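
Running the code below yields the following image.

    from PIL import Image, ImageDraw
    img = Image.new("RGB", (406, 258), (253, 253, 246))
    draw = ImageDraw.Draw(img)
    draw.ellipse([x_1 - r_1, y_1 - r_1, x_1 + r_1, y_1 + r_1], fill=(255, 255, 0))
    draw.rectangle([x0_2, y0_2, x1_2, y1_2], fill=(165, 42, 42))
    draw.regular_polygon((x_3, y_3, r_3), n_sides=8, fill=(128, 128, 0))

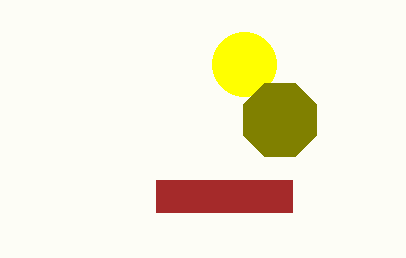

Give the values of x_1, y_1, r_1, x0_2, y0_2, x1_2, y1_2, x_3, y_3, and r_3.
x_1 = 244; y_1 = 64; r_1 = 32; x0_2 = 156; y0_2 = 180; x1_2 = 292; y1_2 = 212; x_3 = 280; y_3 = 120; r_3 = 40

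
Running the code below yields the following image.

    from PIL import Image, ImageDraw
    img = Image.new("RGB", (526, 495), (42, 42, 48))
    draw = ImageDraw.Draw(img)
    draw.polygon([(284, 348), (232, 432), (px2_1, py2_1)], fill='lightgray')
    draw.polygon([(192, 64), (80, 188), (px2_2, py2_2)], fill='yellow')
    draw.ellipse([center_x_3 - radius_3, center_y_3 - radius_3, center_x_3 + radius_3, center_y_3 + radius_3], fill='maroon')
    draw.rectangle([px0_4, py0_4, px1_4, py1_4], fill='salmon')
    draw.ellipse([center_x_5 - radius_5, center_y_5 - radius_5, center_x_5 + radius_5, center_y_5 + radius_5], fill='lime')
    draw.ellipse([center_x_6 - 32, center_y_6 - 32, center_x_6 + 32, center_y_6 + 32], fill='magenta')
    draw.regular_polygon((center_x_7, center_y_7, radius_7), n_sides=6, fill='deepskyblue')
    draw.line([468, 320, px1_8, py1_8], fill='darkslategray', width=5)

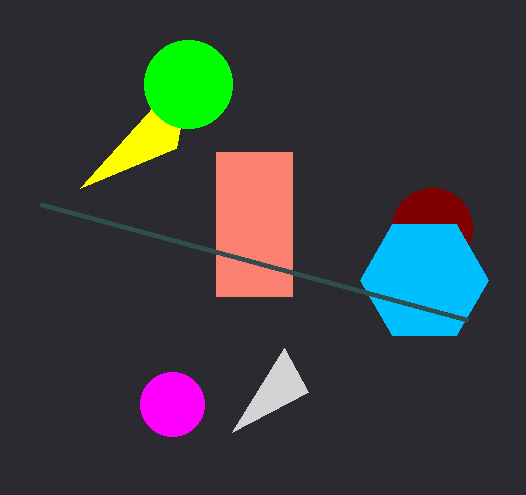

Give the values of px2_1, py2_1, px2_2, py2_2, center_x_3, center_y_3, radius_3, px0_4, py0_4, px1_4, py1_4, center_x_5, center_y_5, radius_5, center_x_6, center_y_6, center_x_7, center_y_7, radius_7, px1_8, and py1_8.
px2_1 = 308; py2_1 = 392; px2_2 = 176; py2_2 = 148; center_x_3 = 432; center_y_3 = 228; radius_3 = 40; px0_4 = 216; py0_4 = 152; px1_4 = 292; py1_4 = 296; center_x_5 = 188; center_y_5 = 84; radius_5 = 44; center_x_6 = 172; center_y_6 = 404; center_x_7 = 424; center_y_7 = 280; radius_7 = 64; px1_8 = 40; py1_8 = 204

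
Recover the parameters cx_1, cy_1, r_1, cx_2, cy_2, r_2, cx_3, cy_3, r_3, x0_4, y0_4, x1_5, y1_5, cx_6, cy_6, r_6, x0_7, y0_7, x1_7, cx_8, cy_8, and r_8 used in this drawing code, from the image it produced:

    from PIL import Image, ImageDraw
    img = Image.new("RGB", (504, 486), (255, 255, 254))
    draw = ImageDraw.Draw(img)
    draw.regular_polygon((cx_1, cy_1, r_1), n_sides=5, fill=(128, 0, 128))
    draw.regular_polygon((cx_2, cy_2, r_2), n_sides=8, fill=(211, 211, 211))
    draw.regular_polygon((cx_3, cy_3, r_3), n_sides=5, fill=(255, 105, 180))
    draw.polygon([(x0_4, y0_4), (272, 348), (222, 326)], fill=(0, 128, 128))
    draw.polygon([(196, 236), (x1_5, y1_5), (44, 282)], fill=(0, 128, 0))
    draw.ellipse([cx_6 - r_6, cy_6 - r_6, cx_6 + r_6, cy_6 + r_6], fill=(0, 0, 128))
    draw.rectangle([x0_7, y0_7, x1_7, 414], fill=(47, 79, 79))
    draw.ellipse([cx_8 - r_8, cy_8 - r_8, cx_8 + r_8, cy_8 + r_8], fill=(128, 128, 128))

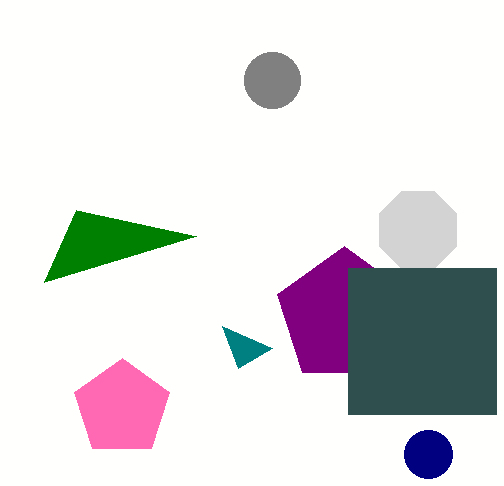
cx_1 = 344
cy_1 = 316
r_1 = 70
cx_2 = 418
cy_2 = 230
r_2 = 42
cx_3 = 122
cy_3 = 408
r_3 = 50
x0_4 = 238
y0_4 = 368
x1_5 = 76
y1_5 = 210
cx_6 = 428
cy_6 = 454
r_6 = 24
x0_7 = 348
y0_7 = 268
x1_7 = 496
cx_8 = 272
cy_8 = 80
r_8 = 28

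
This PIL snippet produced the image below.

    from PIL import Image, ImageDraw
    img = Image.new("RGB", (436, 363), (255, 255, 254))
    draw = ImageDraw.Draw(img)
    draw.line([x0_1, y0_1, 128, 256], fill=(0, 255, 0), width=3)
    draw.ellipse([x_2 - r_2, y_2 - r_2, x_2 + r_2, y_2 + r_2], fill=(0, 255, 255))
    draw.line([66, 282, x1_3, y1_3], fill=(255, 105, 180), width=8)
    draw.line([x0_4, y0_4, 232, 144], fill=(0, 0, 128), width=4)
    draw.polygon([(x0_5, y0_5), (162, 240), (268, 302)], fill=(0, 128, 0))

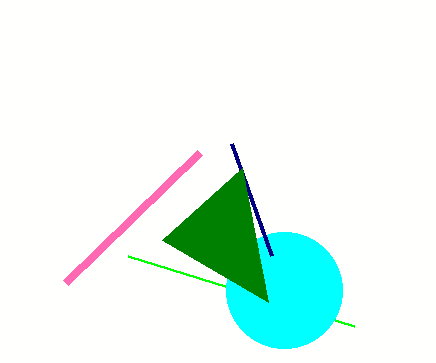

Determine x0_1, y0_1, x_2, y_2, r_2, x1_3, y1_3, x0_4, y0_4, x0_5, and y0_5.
x0_1 = 354
y0_1 = 326
x_2 = 284
y_2 = 290
r_2 = 58
x1_3 = 200
y1_3 = 152
x0_4 = 272
y0_4 = 256
x0_5 = 242
y0_5 = 168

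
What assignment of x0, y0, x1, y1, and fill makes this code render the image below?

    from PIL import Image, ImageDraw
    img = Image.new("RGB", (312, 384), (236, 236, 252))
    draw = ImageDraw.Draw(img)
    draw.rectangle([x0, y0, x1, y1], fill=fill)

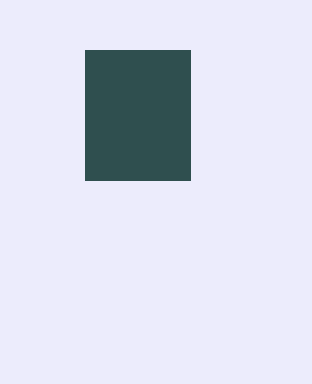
x0 = 85
y0 = 50
x1 = 190
y1 = 180
fill = 'darkslategray'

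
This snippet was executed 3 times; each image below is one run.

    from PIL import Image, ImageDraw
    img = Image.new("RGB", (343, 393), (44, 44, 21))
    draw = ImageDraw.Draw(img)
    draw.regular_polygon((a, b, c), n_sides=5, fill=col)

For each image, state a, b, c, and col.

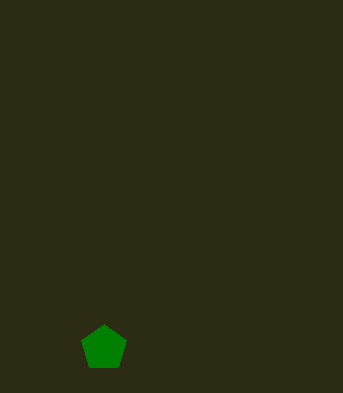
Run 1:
a = 104
b = 348
c = 24
col = 'green'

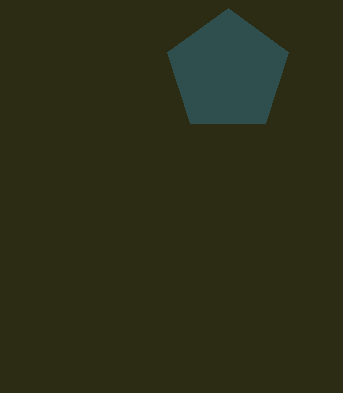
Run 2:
a = 228
b = 72
c = 64
col = 'darkslategray'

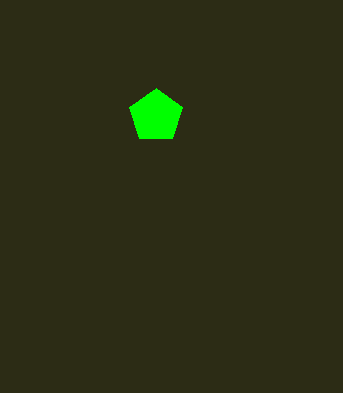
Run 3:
a = 156, b = 116, c = 28, col = 'lime'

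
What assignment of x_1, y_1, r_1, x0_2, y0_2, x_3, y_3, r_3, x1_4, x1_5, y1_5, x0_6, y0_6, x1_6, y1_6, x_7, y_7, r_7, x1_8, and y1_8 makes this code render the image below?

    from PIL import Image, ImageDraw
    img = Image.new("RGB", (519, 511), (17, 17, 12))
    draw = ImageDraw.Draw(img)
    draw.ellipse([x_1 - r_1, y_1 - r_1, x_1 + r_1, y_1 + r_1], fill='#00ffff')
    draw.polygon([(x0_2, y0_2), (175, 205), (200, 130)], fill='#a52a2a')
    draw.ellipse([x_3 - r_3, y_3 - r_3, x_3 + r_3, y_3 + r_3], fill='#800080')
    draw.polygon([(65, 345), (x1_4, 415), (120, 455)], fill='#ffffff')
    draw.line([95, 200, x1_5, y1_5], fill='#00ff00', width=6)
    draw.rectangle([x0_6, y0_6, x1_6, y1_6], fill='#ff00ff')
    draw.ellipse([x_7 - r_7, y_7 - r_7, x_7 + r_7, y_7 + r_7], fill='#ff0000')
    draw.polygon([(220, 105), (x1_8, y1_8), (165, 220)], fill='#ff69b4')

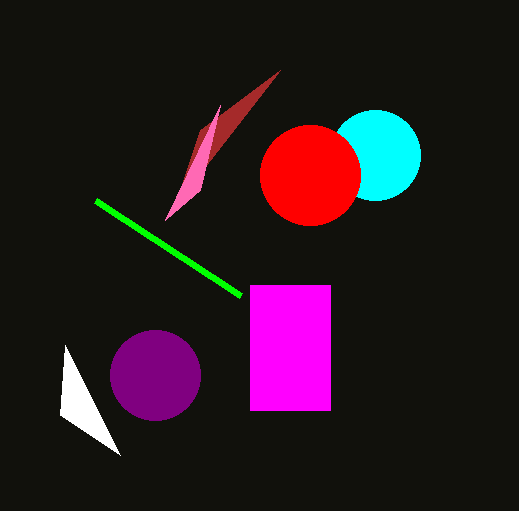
x_1 = 375, y_1 = 155, r_1 = 45, x0_2 = 280, y0_2 = 70, x_3 = 155, y_3 = 375, r_3 = 45, x1_4 = 60, x1_5 = 240, y1_5 = 295, x0_6 = 250, y0_6 = 285, x1_6 = 330, y1_6 = 410, x_7 = 310, y_7 = 175, r_7 = 50, x1_8 = 200, y1_8 = 190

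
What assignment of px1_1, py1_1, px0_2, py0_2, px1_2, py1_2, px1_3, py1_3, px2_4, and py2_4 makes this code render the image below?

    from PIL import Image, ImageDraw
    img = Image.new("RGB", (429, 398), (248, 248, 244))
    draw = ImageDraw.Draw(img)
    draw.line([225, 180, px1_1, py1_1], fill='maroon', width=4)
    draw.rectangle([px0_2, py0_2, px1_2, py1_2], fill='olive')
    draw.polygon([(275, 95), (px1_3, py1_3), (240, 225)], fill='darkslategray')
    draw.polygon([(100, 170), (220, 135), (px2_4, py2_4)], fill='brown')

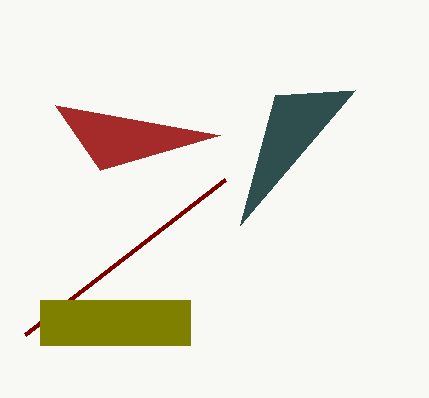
px1_1 = 25, py1_1 = 335, px0_2 = 40, py0_2 = 300, px1_2 = 190, py1_2 = 345, px1_3 = 355, py1_3 = 90, px2_4 = 55, py2_4 = 105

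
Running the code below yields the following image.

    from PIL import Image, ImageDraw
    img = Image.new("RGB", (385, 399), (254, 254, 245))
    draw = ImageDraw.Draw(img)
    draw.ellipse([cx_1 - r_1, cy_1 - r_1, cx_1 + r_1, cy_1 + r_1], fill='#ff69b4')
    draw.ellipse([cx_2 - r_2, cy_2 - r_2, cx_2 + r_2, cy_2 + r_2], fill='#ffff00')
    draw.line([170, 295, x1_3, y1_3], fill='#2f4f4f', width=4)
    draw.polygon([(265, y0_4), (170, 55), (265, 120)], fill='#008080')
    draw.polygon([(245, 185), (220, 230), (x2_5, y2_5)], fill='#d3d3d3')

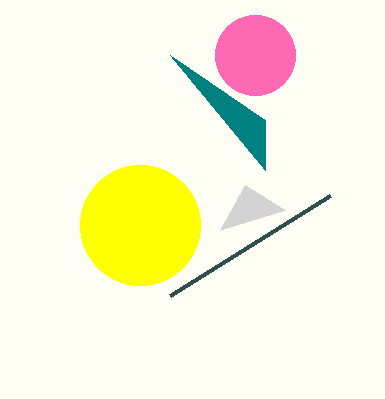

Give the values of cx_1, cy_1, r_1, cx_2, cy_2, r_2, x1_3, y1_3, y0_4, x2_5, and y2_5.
cx_1 = 255; cy_1 = 55; r_1 = 40; cx_2 = 140; cy_2 = 225; r_2 = 60; x1_3 = 330; y1_3 = 195; y0_4 = 170; x2_5 = 285; y2_5 = 210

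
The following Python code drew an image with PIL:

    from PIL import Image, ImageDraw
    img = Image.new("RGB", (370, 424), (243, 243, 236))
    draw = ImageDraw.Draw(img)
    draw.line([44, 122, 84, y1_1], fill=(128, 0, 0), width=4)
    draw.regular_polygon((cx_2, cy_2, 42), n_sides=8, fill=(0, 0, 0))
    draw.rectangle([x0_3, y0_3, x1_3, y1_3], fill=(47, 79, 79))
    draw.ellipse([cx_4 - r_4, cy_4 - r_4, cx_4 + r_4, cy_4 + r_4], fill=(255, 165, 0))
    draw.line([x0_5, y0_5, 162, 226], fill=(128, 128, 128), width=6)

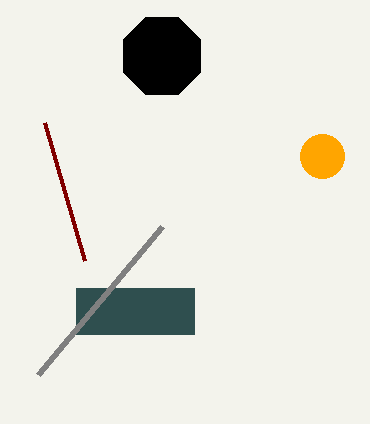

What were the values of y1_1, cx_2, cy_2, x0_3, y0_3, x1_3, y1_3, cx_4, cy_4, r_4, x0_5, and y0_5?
y1_1 = 260, cx_2 = 162, cy_2 = 56, x0_3 = 76, y0_3 = 288, x1_3 = 194, y1_3 = 334, cx_4 = 322, cy_4 = 156, r_4 = 22, x0_5 = 38, y0_5 = 374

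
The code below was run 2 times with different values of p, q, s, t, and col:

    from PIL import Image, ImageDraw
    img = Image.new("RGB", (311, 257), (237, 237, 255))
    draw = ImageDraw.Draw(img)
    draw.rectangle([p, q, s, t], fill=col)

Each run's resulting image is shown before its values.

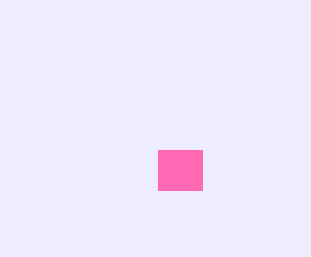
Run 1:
p = 158; q = 150; s = 202; t = 190; col = 'hotpink'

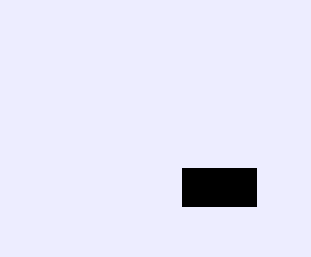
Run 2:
p = 182, q = 168, s = 256, t = 206, col = 'black'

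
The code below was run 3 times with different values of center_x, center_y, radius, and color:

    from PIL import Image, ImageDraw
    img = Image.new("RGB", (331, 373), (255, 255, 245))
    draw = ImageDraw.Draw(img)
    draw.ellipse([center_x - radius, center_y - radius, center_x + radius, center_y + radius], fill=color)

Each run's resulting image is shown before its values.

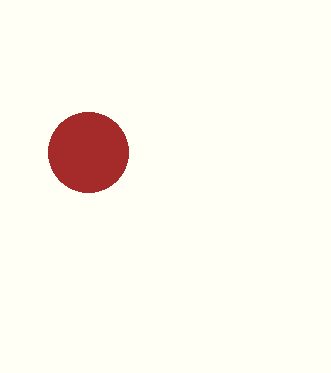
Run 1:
center_x = 88; center_y = 152; radius = 40; color = 'brown'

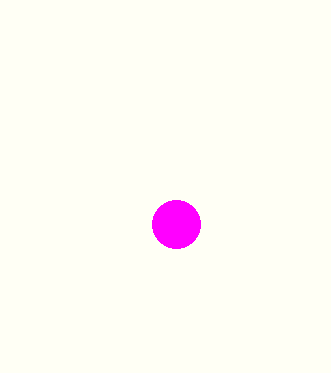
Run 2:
center_x = 176, center_y = 224, radius = 24, color = 'magenta'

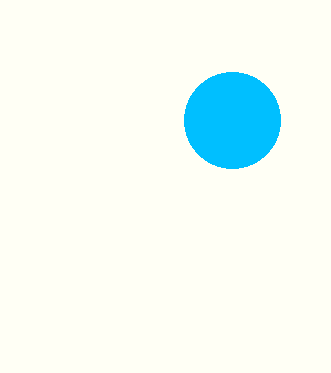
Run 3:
center_x = 232, center_y = 120, radius = 48, color = 'deepskyblue'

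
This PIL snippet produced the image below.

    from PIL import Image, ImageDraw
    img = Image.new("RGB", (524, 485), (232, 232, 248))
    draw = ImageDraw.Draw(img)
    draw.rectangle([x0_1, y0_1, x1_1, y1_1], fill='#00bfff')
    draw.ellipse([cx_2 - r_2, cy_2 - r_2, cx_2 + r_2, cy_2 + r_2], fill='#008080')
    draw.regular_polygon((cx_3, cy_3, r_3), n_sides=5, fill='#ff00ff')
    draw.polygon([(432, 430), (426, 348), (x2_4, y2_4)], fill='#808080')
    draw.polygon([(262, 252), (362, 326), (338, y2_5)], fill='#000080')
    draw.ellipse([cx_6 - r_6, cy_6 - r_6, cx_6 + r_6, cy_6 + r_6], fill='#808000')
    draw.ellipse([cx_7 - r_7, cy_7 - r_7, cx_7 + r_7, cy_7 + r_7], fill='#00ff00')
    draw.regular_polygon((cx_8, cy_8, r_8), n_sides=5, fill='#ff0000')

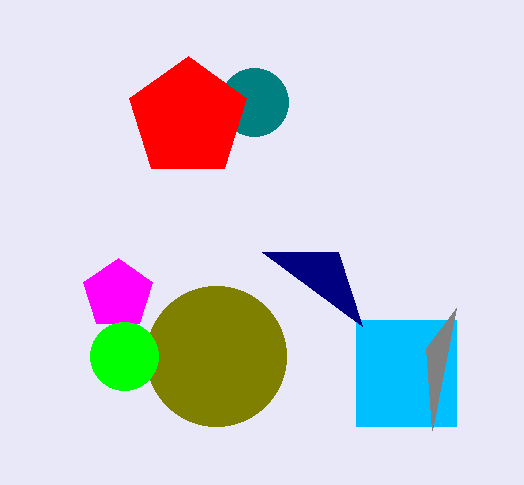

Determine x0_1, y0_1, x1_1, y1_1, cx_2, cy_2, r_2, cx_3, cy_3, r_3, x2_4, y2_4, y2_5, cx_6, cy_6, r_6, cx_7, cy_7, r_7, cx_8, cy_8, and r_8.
x0_1 = 356
y0_1 = 320
x1_1 = 456
y1_1 = 426
cx_2 = 254
cy_2 = 102
r_2 = 34
cx_3 = 118
cy_3 = 294
r_3 = 36
x2_4 = 456
y2_4 = 308
y2_5 = 252
cx_6 = 216
cy_6 = 356
r_6 = 70
cx_7 = 124
cy_7 = 356
r_7 = 34
cx_8 = 188
cy_8 = 118
r_8 = 62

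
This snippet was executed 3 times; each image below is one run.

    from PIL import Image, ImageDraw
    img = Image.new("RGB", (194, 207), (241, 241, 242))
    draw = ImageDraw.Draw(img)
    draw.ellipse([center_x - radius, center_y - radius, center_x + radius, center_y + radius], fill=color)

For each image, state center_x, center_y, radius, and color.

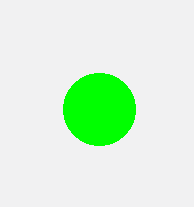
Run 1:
center_x = 99
center_y = 109
radius = 36
color = 'lime'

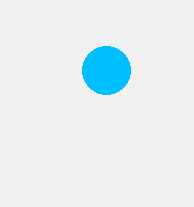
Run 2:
center_x = 106; center_y = 70; radius = 24; color = 'deepskyblue'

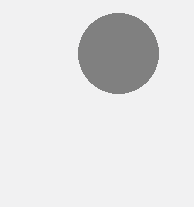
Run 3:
center_x = 118
center_y = 53
radius = 40
color = 'gray'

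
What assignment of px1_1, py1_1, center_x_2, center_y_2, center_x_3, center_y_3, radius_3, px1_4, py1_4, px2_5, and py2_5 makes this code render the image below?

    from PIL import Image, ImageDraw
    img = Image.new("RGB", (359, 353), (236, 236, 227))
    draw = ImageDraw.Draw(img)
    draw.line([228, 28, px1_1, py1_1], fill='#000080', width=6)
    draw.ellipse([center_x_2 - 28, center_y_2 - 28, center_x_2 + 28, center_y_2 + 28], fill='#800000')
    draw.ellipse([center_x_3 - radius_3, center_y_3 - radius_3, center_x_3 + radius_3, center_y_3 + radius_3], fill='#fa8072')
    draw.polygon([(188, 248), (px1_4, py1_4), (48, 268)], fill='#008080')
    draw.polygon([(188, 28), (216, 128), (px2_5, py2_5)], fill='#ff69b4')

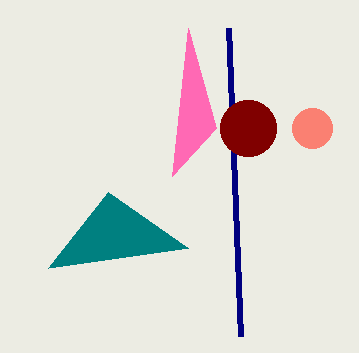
px1_1 = 240
py1_1 = 336
center_x_2 = 248
center_y_2 = 128
center_x_3 = 312
center_y_3 = 128
radius_3 = 20
px1_4 = 108
py1_4 = 192
px2_5 = 172
py2_5 = 176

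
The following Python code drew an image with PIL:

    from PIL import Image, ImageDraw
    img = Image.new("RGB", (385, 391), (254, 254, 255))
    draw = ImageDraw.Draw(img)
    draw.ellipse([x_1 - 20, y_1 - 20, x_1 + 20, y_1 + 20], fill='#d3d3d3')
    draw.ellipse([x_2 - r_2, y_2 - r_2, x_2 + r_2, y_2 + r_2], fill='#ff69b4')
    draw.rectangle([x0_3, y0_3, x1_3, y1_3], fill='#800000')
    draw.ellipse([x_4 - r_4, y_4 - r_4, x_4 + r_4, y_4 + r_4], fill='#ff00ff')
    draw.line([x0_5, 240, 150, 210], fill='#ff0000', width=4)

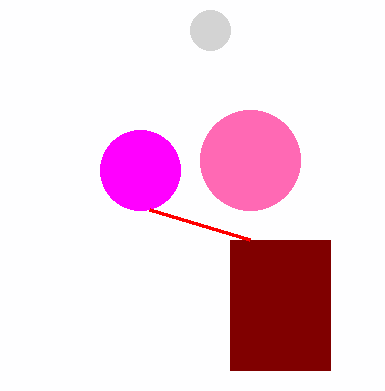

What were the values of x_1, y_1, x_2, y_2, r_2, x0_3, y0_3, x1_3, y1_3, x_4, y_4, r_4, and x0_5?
x_1 = 210, y_1 = 30, x_2 = 250, y_2 = 160, r_2 = 50, x0_3 = 230, y0_3 = 240, x1_3 = 330, y1_3 = 370, x_4 = 140, y_4 = 170, r_4 = 40, x0_5 = 250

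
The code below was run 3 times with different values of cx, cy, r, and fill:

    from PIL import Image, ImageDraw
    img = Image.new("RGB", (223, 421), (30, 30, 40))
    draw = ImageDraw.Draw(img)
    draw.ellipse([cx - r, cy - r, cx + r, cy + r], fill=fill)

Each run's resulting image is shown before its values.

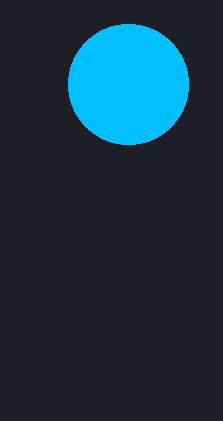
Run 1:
cx = 128; cy = 84; r = 60; fill = 'deepskyblue'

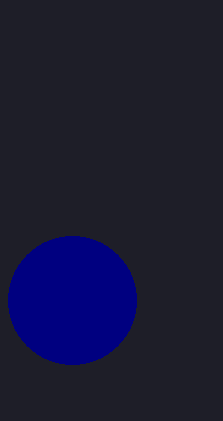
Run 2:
cx = 72; cy = 300; r = 64; fill = 'navy'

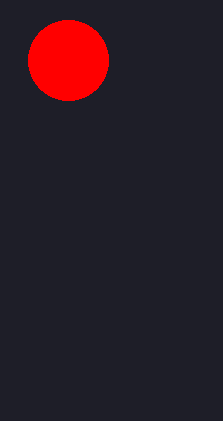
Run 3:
cx = 68; cy = 60; r = 40; fill = 'red'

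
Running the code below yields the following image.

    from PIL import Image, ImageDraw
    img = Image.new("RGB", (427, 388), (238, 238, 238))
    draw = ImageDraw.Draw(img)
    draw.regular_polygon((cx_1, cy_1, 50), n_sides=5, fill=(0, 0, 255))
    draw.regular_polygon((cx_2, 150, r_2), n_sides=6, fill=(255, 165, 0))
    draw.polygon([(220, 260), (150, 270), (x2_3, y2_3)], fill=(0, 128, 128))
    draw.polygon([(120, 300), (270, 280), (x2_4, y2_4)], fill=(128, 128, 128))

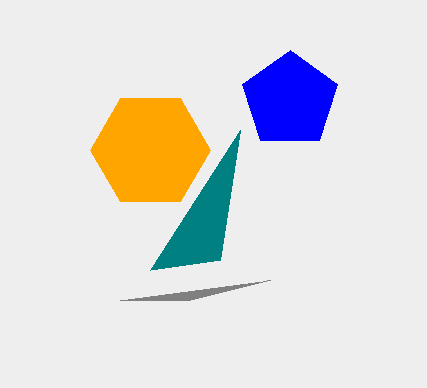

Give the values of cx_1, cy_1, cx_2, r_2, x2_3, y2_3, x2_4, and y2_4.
cx_1 = 290, cy_1 = 100, cx_2 = 150, r_2 = 60, x2_3 = 240, y2_3 = 130, x2_4 = 190, y2_4 = 300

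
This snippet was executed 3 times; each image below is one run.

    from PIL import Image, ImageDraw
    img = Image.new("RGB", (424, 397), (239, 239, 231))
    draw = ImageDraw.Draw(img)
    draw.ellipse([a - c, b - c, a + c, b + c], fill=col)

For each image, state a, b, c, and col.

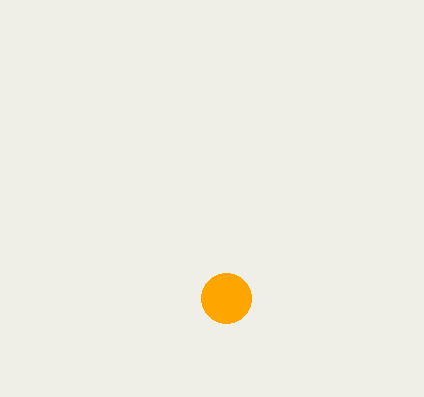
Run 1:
a = 226, b = 298, c = 25, col = 'orange'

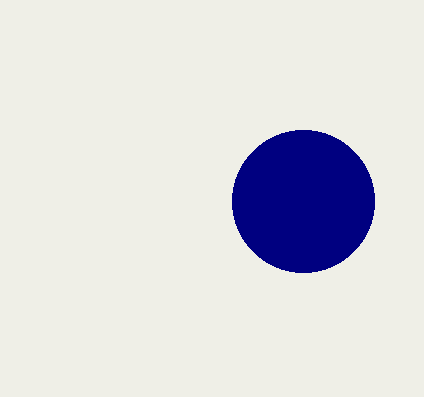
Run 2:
a = 303; b = 201; c = 71; col = 'navy'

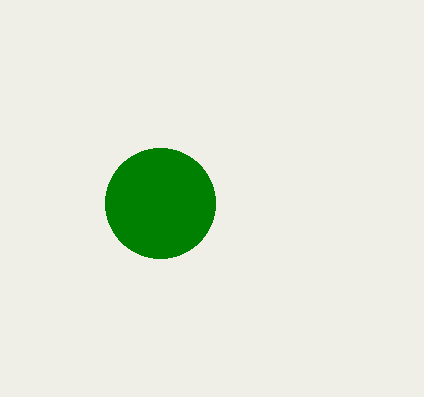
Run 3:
a = 160
b = 203
c = 55
col = 'green'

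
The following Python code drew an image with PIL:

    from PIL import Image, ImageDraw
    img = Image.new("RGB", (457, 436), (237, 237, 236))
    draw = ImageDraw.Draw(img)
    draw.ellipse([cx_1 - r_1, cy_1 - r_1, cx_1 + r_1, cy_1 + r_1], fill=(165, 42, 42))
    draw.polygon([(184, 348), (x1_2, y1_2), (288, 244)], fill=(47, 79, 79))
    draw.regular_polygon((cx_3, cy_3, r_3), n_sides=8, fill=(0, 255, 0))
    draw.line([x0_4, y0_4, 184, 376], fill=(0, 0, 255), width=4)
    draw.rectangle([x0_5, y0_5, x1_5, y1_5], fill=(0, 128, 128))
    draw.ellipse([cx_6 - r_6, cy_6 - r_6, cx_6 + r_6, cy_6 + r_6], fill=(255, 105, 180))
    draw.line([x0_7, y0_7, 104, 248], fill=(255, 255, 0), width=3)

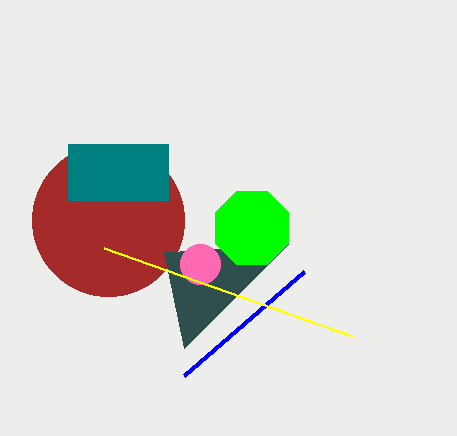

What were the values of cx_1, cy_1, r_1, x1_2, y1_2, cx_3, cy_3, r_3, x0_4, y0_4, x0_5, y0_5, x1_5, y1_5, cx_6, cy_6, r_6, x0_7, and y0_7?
cx_1 = 108
cy_1 = 220
r_1 = 76
x1_2 = 164
y1_2 = 252
cx_3 = 252
cy_3 = 228
r_3 = 40
x0_4 = 304
y0_4 = 272
x0_5 = 68
y0_5 = 144
x1_5 = 168
y1_5 = 200
cx_6 = 200
cy_6 = 264
r_6 = 20
x0_7 = 352
y0_7 = 336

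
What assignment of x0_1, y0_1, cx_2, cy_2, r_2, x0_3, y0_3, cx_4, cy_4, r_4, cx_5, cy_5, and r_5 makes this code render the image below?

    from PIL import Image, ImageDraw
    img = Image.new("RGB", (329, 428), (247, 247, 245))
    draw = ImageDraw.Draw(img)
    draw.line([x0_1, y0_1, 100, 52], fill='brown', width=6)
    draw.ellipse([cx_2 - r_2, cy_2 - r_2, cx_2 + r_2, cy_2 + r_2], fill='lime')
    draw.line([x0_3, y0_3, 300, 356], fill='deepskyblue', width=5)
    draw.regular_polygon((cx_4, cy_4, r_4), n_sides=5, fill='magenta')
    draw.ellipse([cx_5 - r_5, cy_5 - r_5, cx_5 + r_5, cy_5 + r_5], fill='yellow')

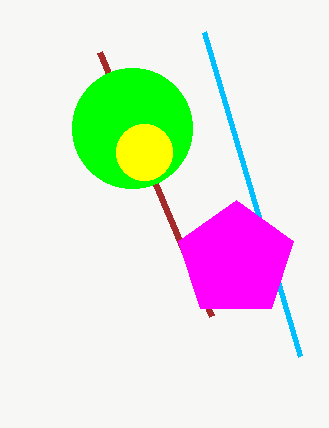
x0_1 = 212; y0_1 = 316; cx_2 = 132; cy_2 = 128; r_2 = 60; x0_3 = 204; y0_3 = 32; cx_4 = 236; cy_4 = 260; r_4 = 60; cx_5 = 144; cy_5 = 152; r_5 = 28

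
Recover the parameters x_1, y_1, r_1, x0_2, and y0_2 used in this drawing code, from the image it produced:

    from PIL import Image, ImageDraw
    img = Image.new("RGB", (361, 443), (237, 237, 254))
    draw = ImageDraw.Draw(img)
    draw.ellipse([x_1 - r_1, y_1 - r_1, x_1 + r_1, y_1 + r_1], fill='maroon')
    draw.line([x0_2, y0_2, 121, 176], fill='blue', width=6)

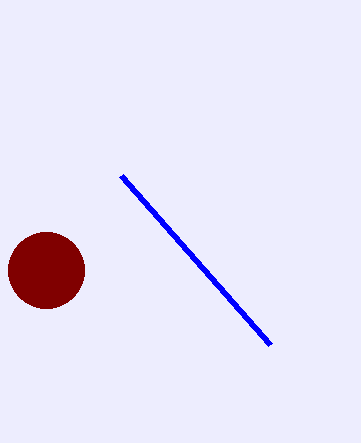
x_1 = 46, y_1 = 270, r_1 = 38, x0_2 = 270, y0_2 = 345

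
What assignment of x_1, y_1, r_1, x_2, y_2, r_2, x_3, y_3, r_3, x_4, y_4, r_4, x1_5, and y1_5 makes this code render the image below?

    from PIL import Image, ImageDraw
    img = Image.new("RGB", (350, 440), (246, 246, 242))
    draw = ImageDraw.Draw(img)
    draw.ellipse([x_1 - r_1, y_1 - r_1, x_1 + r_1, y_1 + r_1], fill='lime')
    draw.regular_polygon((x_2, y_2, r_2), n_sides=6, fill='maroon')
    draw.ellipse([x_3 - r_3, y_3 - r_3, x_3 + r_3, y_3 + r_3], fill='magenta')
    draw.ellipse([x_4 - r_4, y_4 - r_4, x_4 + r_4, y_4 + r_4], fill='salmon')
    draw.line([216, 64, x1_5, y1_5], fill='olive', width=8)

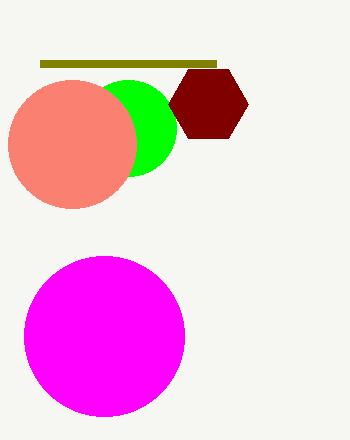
x_1 = 128, y_1 = 128, r_1 = 48, x_2 = 208, y_2 = 104, r_2 = 40, x_3 = 104, y_3 = 336, r_3 = 80, x_4 = 72, y_4 = 144, r_4 = 64, x1_5 = 40, y1_5 = 64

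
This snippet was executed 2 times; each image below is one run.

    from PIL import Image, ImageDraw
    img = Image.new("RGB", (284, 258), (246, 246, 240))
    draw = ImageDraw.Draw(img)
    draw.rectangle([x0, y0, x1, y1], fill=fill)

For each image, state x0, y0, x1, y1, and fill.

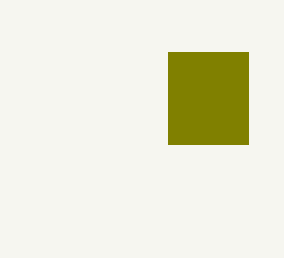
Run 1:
x0 = 168; y0 = 52; x1 = 248; y1 = 144; fill = 'olive'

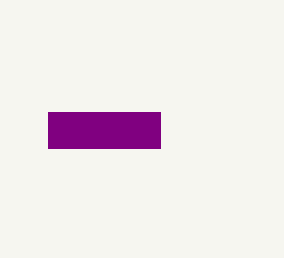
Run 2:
x0 = 48; y0 = 112; x1 = 160; y1 = 148; fill = 'purple'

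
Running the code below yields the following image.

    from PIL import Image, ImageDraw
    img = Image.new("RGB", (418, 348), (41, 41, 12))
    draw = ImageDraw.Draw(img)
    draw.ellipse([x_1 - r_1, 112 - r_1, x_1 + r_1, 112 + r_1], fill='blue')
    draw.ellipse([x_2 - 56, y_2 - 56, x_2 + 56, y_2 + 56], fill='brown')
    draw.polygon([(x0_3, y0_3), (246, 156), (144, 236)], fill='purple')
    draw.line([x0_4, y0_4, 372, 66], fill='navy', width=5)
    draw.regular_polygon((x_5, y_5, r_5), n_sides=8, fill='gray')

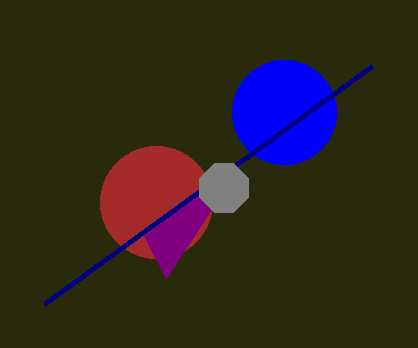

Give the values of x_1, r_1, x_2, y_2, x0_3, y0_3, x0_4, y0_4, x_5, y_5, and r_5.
x_1 = 284; r_1 = 52; x_2 = 156; y_2 = 202; x0_3 = 166; y0_3 = 278; x0_4 = 44; y0_4 = 304; x_5 = 224; y_5 = 188; r_5 = 26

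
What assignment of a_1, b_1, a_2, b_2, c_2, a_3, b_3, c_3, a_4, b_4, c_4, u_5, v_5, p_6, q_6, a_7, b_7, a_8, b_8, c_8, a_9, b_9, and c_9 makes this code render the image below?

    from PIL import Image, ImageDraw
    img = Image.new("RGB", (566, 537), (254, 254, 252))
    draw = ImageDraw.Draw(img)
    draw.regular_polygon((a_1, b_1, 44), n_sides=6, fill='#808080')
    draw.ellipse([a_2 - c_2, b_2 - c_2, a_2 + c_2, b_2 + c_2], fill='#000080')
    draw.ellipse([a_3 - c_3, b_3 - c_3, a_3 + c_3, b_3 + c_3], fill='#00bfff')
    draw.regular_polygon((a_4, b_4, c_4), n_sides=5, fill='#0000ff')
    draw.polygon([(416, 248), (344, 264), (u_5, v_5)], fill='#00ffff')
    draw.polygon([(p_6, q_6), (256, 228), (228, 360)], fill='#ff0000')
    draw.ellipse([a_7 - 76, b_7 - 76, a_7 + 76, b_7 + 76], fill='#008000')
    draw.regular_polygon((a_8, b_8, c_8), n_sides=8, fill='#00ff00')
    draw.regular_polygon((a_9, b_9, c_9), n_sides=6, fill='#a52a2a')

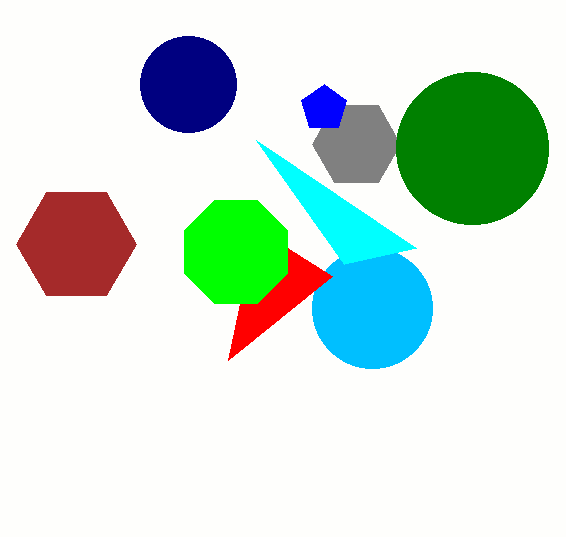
a_1 = 356, b_1 = 144, a_2 = 188, b_2 = 84, c_2 = 48, a_3 = 372, b_3 = 308, c_3 = 60, a_4 = 324, b_4 = 108, c_4 = 24, u_5 = 256, v_5 = 140, p_6 = 332, q_6 = 276, a_7 = 472, b_7 = 148, a_8 = 236, b_8 = 252, c_8 = 56, a_9 = 76, b_9 = 244, c_9 = 60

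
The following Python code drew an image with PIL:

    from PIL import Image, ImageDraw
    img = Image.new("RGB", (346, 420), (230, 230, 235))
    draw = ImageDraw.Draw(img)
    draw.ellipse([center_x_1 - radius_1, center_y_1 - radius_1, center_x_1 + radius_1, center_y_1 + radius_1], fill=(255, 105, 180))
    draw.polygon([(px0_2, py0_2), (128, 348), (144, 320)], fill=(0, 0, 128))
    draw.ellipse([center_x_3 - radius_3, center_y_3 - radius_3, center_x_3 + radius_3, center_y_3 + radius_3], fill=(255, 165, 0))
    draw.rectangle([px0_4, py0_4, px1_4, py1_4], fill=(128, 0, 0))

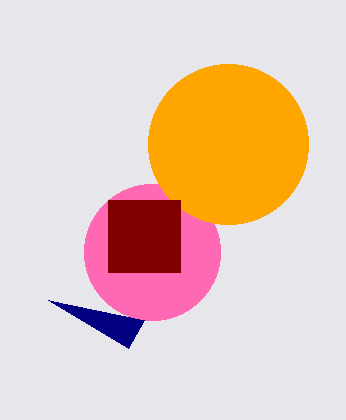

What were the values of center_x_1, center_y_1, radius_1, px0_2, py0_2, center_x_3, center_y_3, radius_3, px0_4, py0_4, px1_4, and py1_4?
center_x_1 = 152; center_y_1 = 252; radius_1 = 68; px0_2 = 48; py0_2 = 300; center_x_3 = 228; center_y_3 = 144; radius_3 = 80; px0_4 = 108; py0_4 = 200; px1_4 = 180; py1_4 = 272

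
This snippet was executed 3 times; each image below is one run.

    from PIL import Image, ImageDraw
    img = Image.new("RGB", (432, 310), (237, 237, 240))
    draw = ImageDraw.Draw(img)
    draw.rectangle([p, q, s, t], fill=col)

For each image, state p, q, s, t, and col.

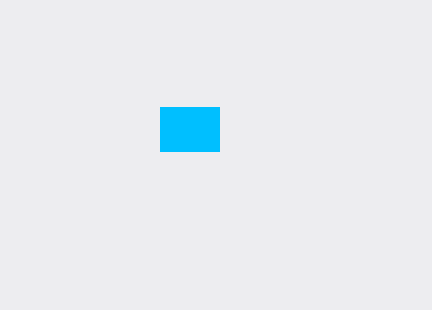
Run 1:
p = 160
q = 107
s = 219
t = 151
col = 'deepskyblue'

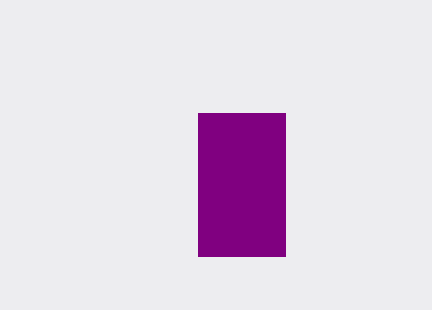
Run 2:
p = 198; q = 113; s = 285; t = 256; col = 'purple'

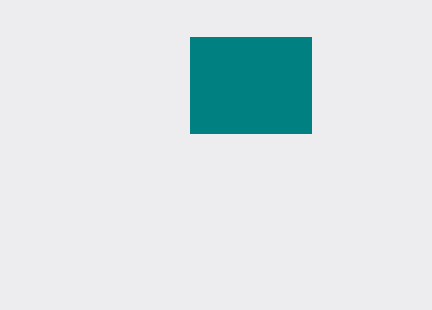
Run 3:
p = 190
q = 37
s = 311
t = 133
col = 'teal'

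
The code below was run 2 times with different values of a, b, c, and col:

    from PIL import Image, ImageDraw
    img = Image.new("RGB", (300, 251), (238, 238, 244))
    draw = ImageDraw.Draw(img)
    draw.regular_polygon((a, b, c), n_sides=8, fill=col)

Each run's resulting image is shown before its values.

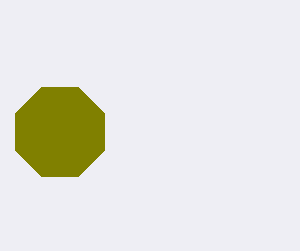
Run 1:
a = 60
b = 132
c = 48
col = 'olive'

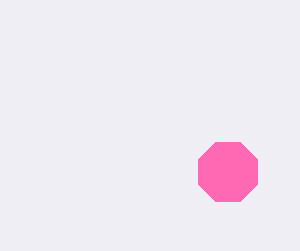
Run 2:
a = 228
b = 172
c = 32
col = 'hotpink'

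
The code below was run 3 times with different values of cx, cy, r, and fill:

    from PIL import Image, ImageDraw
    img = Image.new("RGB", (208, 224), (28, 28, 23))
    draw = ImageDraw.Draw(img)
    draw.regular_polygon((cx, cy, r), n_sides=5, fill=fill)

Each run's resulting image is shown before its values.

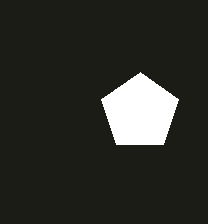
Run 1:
cx = 140; cy = 112; r = 40; fill = 'white'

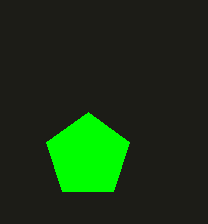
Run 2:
cx = 88, cy = 156, r = 44, fill = 'lime'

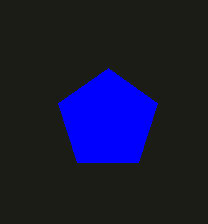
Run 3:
cx = 108; cy = 120; r = 52; fill = 'blue'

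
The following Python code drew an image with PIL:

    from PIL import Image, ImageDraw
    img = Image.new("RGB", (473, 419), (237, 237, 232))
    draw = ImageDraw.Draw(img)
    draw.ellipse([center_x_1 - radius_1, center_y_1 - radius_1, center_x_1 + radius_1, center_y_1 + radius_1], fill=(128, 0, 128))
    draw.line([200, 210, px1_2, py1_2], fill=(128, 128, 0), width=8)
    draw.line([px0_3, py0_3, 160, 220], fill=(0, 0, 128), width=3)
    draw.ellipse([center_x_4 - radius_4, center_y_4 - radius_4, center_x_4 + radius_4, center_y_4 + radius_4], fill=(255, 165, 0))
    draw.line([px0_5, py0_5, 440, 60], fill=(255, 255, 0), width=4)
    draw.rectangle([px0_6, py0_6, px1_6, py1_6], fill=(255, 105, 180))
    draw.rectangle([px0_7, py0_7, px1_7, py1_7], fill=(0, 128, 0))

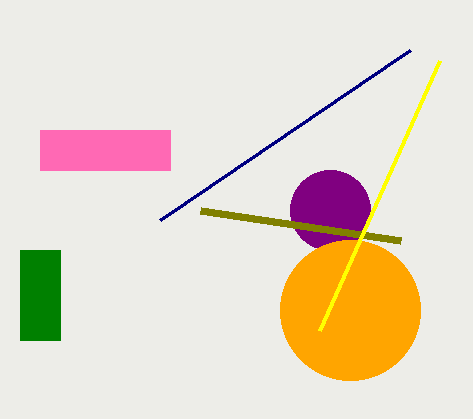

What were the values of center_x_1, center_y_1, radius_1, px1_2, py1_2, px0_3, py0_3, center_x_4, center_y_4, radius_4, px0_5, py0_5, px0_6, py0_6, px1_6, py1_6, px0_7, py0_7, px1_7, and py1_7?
center_x_1 = 330, center_y_1 = 210, radius_1 = 40, px1_2 = 400, py1_2 = 240, px0_3 = 410, py0_3 = 50, center_x_4 = 350, center_y_4 = 310, radius_4 = 70, px0_5 = 320, py0_5 = 330, px0_6 = 40, py0_6 = 130, px1_6 = 170, py1_6 = 170, px0_7 = 20, py0_7 = 250, px1_7 = 60, py1_7 = 340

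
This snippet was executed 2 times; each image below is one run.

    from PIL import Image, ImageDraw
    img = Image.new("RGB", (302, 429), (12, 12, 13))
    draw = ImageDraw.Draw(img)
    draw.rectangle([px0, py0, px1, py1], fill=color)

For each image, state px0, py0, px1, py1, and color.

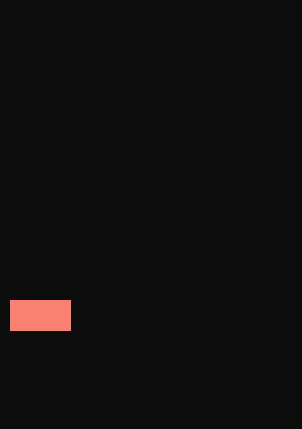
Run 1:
px0 = 10
py0 = 300
px1 = 70
py1 = 330
color = 'salmon'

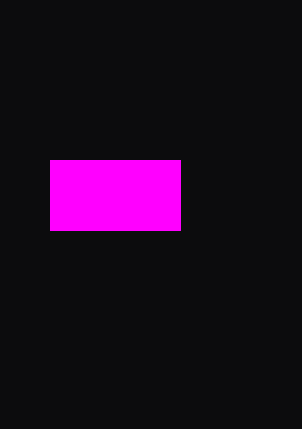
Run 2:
px0 = 50; py0 = 160; px1 = 180; py1 = 230; color = 'magenta'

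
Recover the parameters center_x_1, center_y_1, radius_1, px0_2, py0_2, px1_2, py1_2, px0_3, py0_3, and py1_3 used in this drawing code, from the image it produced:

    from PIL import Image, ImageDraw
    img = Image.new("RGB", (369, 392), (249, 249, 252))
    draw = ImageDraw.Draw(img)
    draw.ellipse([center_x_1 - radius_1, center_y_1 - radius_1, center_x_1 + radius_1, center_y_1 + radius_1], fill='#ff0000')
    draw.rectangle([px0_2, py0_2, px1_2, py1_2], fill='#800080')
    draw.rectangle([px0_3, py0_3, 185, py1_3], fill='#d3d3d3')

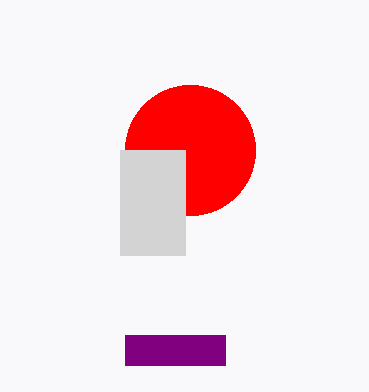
center_x_1 = 190
center_y_1 = 150
radius_1 = 65
px0_2 = 125
py0_2 = 335
px1_2 = 225
py1_2 = 365
px0_3 = 120
py0_3 = 150
py1_3 = 255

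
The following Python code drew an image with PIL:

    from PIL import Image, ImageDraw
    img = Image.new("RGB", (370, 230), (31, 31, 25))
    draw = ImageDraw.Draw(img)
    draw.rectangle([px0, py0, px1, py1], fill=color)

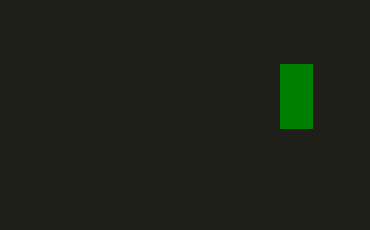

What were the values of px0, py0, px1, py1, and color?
px0 = 280; py0 = 64; px1 = 312; py1 = 128; color = 'green'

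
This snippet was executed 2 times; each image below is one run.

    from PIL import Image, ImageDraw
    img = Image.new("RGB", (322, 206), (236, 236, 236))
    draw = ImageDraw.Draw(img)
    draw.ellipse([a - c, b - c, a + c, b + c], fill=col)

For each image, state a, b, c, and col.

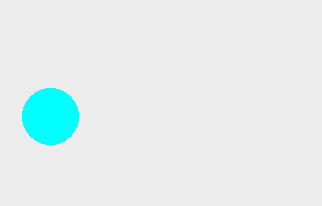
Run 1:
a = 50, b = 116, c = 28, col = 'cyan'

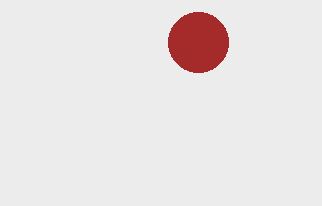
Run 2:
a = 198
b = 42
c = 30
col = 'brown'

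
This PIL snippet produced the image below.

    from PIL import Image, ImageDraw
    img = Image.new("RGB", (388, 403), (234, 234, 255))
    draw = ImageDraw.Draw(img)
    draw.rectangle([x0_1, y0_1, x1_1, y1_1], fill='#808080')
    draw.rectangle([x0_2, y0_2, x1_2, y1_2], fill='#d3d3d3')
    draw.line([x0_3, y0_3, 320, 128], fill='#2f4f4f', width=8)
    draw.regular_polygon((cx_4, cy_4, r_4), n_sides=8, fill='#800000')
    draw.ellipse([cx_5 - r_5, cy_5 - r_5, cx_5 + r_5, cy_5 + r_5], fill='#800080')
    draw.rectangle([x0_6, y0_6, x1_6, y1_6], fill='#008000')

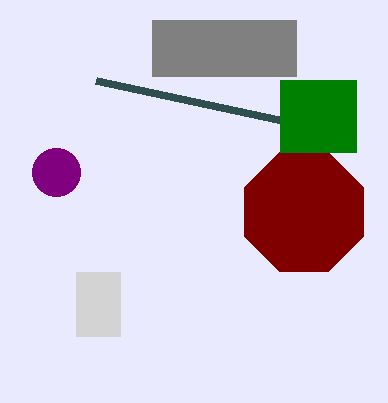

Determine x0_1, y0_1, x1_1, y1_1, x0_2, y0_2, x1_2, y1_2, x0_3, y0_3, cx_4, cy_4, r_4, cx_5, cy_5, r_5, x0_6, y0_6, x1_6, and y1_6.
x0_1 = 152, y0_1 = 20, x1_1 = 296, y1_1 = 76, x0_2 = 76, y0_2 = 272, x1_2 = 120, y1_2 = 336, x0_3 = 96, y0_3 = 80, cx_4 = 304, cy_4 = 212, r_4 = 64, cx_5 = 56, cy_5 = 172, r_5 = 24, x0_6 = 280, y0_6 = 80, x1_6 = 356, y1_6 = 152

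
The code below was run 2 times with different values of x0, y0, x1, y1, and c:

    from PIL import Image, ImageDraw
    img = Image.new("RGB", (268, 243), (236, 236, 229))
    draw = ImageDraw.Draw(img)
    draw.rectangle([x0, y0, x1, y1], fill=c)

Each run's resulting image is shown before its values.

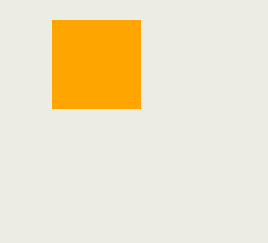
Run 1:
x0 = 52
y0 = 20
x1 = 140
y1 = 108
c = 'orange'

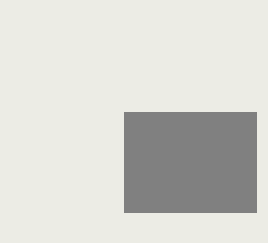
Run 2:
x0 = 124, y0 = 112, x1 = 256, y1 = 212, c = 'gray'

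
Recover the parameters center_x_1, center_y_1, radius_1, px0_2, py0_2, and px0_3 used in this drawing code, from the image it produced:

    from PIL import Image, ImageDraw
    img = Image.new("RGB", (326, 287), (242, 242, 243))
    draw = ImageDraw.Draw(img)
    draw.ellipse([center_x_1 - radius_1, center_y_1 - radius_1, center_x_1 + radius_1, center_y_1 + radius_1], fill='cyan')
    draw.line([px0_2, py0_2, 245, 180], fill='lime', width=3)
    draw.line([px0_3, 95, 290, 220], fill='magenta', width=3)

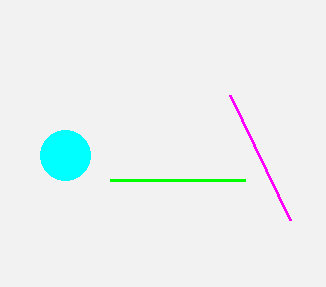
center_x_1 = 65, center_y_1 = 155, radius_1 = 25, px0_2 = 110, py0_2 = 180, px0_3 = 230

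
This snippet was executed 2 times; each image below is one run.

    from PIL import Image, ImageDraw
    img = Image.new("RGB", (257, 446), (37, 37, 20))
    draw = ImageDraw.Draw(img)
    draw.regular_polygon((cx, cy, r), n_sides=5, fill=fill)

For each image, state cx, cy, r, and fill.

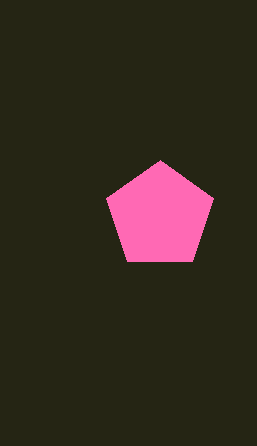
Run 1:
cx = 160, cy = 216, r = 56, fill = 'hotpink'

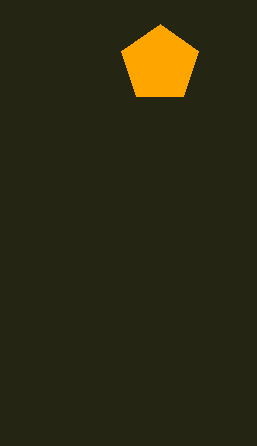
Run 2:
cx = 160, cy = 64, r = 40, fill = 'orange'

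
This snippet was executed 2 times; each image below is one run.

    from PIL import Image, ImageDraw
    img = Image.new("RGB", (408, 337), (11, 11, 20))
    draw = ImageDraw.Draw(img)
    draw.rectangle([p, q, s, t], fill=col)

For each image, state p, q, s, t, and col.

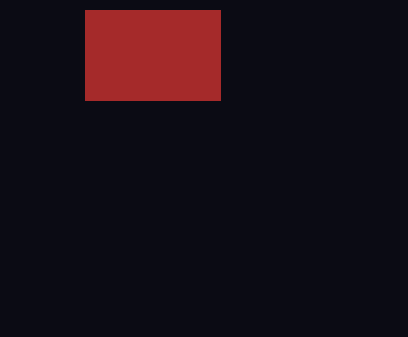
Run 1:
p = 85; q = 10; s = 220; t = 100; col = 'brown'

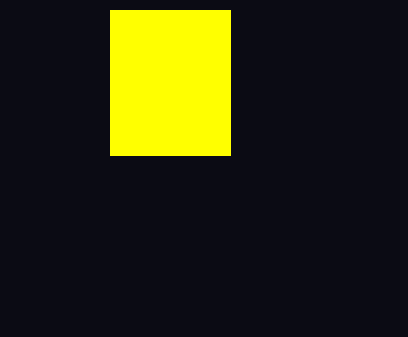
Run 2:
p = 110; q = 10; s = 230; t = 155; col = 'yellow'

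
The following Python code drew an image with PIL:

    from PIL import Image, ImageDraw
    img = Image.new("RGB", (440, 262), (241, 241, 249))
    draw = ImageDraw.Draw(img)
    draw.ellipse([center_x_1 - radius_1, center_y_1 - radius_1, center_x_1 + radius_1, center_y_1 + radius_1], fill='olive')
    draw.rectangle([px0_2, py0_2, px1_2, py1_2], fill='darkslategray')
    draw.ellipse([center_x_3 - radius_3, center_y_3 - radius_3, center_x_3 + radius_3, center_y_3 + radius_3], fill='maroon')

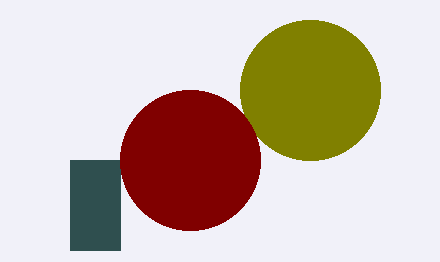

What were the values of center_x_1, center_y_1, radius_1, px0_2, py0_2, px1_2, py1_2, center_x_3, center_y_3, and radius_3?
center_x_1 = 310
center_y_1 = 90
radius_1 = 70
px0_2 = 70
py0_2 = 160
px1_2 = 120
py1_2 = 250
center_x_3 = 190
center_y_3 = 160
radius_3 = 70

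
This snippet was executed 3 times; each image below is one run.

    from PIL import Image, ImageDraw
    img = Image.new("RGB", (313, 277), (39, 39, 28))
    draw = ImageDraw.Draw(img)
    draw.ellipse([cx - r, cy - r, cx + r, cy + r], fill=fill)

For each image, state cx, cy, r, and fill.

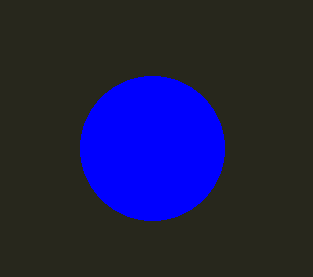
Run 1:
cx = 152, cy = 148, r = 72, fill = 'blue'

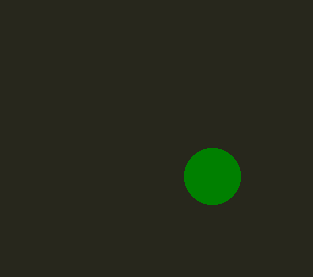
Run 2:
cx = 212, cy = 176, r = 28, fill = 'green'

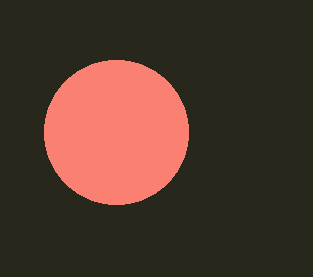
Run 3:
cx = 116; cy = 132; r = 72; fill = 'salmon'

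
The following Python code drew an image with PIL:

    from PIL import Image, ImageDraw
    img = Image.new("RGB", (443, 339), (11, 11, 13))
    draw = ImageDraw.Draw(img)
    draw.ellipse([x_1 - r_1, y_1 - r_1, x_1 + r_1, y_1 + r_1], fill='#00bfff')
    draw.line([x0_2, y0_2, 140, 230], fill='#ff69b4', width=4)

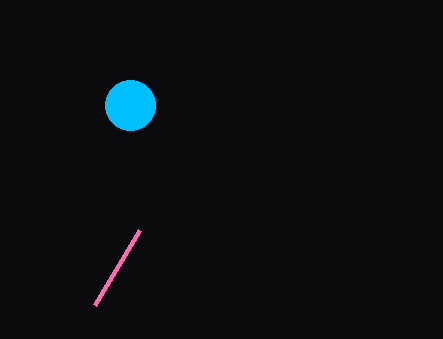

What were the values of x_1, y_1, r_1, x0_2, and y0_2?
x_1 = 130, y_1 = 105, r_1 = 25, x0_2 = 95, y0_2 = 305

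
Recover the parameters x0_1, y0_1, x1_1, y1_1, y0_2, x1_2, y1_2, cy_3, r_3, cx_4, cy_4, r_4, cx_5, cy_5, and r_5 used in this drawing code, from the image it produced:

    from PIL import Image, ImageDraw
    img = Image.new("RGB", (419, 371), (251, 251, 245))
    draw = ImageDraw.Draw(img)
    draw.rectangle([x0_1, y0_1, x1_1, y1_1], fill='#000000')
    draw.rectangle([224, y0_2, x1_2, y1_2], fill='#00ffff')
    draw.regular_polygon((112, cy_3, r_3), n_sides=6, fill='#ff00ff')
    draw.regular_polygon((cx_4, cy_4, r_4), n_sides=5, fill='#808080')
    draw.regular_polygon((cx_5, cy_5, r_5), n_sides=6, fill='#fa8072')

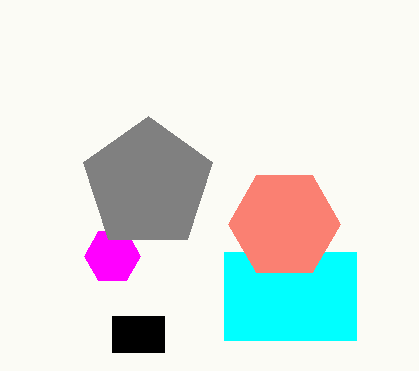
x0_1 = 112; y0_1 = 316; x1_1 = 164; y1_1 = 352; y0_2 = 252; x1_2 = 356; y1_2 = 340; cy_3 = 256; r_3 = 28; cx_4 = 148; cy_4 = 184; r_4 = 68; cx_5 = 284; cy_5 = 224; r_5 = 56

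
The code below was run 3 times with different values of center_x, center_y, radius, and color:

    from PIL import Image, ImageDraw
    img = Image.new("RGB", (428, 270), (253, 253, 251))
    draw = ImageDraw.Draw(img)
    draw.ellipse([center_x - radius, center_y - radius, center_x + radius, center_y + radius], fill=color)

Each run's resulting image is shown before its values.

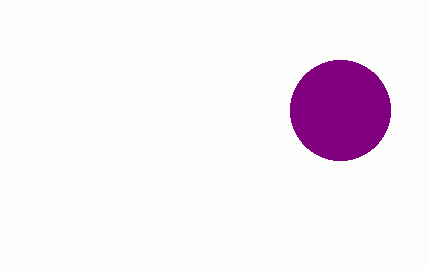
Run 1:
center_x = 340
center_y = 110
radius = 50
color = 'purple'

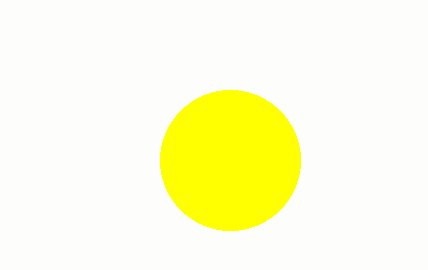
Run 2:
center_x = 230
center_y = 160
radius = 70
color = 'yellow'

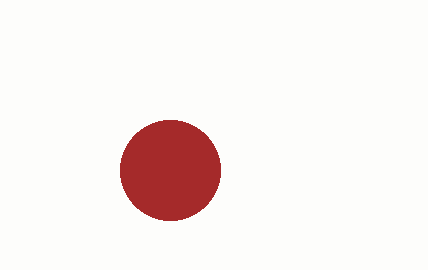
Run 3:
center_x = 170, center_y = 170, radius = 50, color = 'brown'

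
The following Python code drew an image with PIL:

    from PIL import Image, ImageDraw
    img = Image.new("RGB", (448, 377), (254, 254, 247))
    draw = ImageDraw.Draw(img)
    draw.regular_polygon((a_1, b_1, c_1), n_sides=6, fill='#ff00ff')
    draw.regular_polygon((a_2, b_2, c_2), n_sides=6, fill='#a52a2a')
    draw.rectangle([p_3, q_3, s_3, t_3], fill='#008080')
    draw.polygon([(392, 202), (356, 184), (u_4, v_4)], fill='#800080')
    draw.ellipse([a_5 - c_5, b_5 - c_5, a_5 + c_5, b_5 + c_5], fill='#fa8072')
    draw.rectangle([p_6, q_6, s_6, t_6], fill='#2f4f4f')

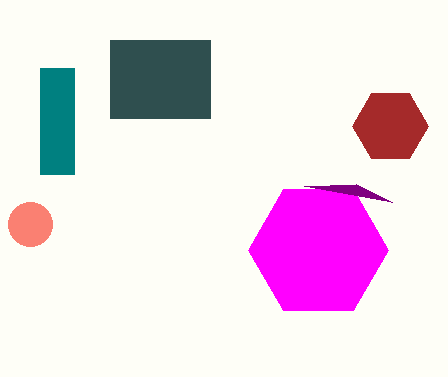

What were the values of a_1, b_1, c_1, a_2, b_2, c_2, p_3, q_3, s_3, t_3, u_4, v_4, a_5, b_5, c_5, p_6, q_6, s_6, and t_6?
a_1 = 318; b_1 = 250; c_1 = 70; a_2 = 390; b_2 = 126; c_2 = 38; p_3 = 40; q_3 = 68; s_3 = 74; t_3 = 174; u_4 = 304; v_4 = 186; a_5 = 30; b_5 = 224; c_5 = 22; p_6 = 110; q_6 = 40; s_6 = 210; t_6 = 118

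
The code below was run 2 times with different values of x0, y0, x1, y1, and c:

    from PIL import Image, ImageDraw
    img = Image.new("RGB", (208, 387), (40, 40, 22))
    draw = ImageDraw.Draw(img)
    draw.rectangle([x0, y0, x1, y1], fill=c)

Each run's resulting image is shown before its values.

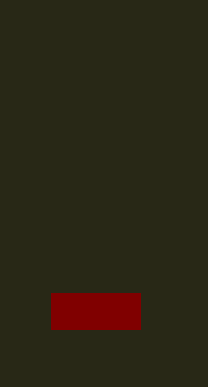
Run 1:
x0 = 51
y0 = 293
x1 = 140
y1 = 329
c = 'maroon'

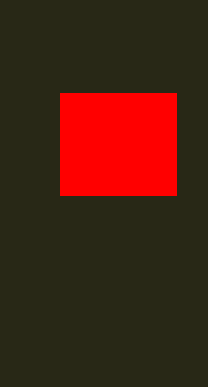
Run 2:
x0 = 60
y0 = 93
x1 = 176
y1 = 195
c = 'red'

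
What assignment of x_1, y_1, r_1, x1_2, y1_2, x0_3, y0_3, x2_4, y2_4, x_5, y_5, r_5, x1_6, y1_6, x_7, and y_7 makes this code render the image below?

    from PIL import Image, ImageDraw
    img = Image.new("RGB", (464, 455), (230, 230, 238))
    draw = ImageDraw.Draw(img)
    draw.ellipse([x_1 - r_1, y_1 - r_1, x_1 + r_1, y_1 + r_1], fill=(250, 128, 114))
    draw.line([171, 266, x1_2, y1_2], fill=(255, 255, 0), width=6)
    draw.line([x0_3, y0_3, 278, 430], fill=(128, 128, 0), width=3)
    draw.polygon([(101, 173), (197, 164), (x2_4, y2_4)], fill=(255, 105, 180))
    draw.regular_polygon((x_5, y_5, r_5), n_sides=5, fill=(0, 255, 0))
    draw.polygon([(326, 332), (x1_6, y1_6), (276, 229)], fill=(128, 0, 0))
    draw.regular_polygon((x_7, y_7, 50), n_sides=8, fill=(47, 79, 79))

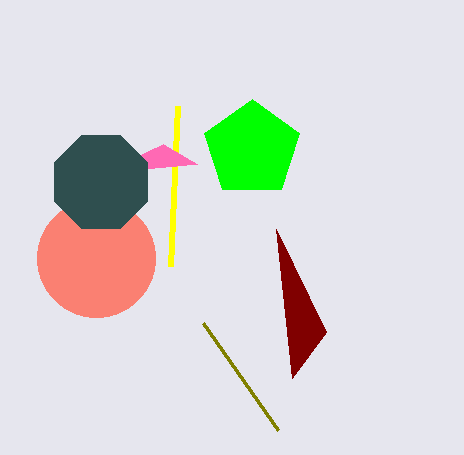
x_1 = 96; y_1 = 258; r_1 = 59; x1_2 = 178; y1_2 = 106; x0_3 = 203; y0_3 = 323; x2_4 = 163; y2_4 = 144; x_5 = 252; y_5 = 149; r_5 = 50; x1_6 = 292; y1_6 = 378; x_7 = 101; y_7 = 182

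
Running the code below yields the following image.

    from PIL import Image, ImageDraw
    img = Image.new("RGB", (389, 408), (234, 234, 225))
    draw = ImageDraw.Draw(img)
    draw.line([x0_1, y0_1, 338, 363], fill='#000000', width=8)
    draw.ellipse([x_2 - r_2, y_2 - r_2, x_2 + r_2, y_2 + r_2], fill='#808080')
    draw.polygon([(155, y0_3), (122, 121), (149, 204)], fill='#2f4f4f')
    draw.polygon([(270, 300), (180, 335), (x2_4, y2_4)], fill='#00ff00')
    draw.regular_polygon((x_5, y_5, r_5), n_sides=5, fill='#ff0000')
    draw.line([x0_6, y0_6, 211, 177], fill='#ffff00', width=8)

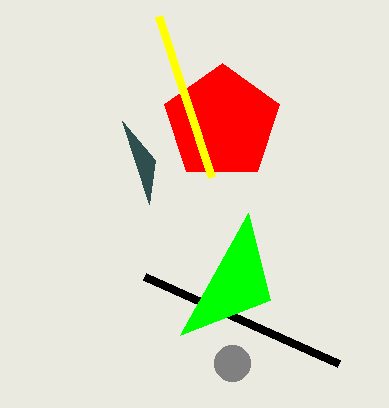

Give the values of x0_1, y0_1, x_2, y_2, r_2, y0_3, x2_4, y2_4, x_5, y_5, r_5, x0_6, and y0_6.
x0_1 = 144
y0_1 = 276
x_2 = 232
y_2 = 363
r_2 = 18
y0_3 = 160
x2_4 = 248
y2_4 = 213
x_5 = 222
y_5 = 123
r_5 = 60
x0_6 = 158
y0_6 = 16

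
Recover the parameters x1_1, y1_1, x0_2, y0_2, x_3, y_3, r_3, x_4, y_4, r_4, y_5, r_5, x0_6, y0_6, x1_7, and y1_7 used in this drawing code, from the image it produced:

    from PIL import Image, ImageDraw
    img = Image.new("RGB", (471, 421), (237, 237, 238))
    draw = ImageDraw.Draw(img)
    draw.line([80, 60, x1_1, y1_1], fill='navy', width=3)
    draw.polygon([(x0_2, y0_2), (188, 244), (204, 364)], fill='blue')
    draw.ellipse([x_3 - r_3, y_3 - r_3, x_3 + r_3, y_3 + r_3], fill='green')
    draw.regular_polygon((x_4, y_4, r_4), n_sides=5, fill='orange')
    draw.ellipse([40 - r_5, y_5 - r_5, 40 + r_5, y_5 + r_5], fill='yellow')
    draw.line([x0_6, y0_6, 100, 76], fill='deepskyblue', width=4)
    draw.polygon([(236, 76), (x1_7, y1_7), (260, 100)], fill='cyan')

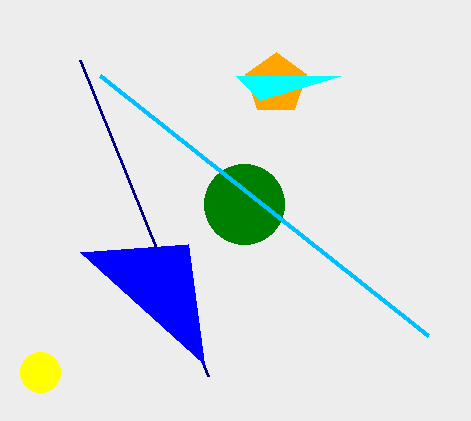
x1_1 = 208; y1_1 = 376; x0_2 = 80; y0_2 = 252; x_3 = 244; y_3 = 204; r_3 = 40; x_4 = 276; y_4 = 84; r_4 = 32; y_5 = 372; r_5 = 20; x0_6 = 428; y0_6 = 336; x1_7 = 340; y1_7 = 76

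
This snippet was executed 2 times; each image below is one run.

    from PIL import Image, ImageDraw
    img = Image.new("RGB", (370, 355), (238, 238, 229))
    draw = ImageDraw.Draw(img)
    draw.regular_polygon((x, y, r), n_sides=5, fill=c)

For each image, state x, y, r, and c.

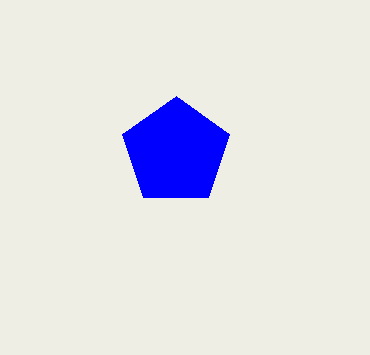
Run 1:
x = 176; y = 152; r = 56; c = 'blue'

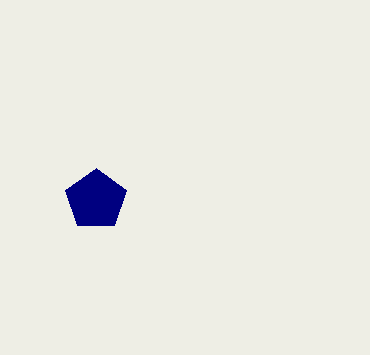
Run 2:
x = 96, y = 200, r = 32, c = 'navy'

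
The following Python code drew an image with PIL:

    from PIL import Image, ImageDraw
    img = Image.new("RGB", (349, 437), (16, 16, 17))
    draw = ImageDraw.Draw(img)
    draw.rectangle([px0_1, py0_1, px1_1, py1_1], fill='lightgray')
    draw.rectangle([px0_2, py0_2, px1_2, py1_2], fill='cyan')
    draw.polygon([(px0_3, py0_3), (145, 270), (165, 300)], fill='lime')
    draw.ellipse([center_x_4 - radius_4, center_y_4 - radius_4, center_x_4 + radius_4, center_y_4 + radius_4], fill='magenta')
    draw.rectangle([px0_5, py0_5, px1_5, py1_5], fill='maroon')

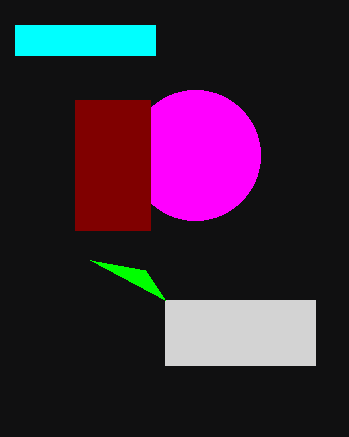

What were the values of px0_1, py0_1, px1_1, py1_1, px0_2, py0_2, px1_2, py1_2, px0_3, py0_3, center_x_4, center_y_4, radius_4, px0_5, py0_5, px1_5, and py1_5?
px0_1 = 165; py0_1 = 300; px1_1 = 315; py1_1 = 365; px0_2 = 15; py0_2 = 25; px1_2 = 155; py1_2 = 55; px0_3 = 90; py0_3 = 260; center_x_4 = 195; center_y_4 = 155; radius_4 = 65; px0_5 = 75; py0_5 = 100; px1_5 = 150; py1_5 = 230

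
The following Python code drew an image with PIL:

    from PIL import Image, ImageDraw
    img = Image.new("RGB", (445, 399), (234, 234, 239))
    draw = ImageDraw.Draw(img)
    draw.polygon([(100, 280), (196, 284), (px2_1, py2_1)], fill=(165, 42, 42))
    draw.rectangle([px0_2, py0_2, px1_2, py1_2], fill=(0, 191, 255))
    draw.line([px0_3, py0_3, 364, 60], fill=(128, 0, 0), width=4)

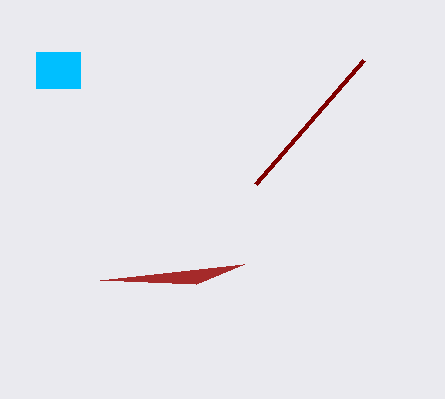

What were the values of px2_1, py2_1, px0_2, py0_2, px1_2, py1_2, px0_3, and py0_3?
px2_1 = 244, py2_1 = 264, px0_2 = 36, py0_2 = 52, px1_2 = 80, py1_2 = 88, px0_3 = 256, py0_3 = 184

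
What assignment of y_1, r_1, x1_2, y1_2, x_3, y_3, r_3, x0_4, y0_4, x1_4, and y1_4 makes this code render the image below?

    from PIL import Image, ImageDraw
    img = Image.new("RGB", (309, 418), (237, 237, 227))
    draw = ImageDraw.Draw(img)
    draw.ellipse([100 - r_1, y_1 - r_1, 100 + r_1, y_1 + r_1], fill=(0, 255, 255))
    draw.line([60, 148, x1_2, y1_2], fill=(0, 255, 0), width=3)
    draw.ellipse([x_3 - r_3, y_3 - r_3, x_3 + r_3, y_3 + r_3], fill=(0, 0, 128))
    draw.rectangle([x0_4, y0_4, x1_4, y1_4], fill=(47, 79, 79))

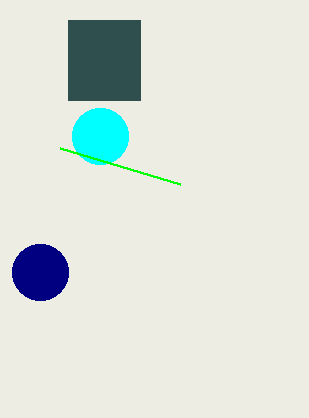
y_1 = 136
r_1 = 28
x1_2 = 180
y1_2 = 184
x_3 = 40
y_3 = 272
r_3 = 28
x0_4 = 68
y0_4 = 20
x1_4 = 140
y1_4 = 100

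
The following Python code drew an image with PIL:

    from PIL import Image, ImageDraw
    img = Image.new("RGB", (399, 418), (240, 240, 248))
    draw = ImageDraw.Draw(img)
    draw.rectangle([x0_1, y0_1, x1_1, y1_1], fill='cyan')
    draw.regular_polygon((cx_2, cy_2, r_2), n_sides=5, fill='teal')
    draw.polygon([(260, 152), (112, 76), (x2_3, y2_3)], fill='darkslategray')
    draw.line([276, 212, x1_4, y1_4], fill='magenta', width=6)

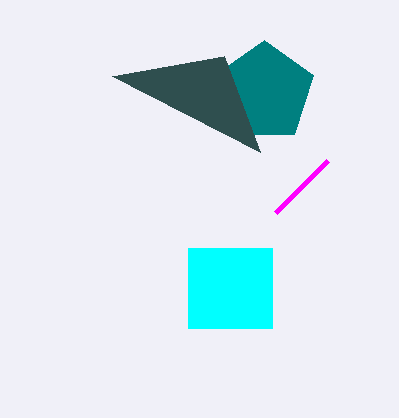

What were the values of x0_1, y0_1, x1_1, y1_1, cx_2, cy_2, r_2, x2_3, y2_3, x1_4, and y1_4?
x0_1 = 188
y0_1 = 248
x1_1 = 272
y1_1 = 328
cx_2 = 264
cy_2 = 92
r_2 = 52
x2_3 = 224
y2_3 = 56
x1_4 = 328
y1_4 = 160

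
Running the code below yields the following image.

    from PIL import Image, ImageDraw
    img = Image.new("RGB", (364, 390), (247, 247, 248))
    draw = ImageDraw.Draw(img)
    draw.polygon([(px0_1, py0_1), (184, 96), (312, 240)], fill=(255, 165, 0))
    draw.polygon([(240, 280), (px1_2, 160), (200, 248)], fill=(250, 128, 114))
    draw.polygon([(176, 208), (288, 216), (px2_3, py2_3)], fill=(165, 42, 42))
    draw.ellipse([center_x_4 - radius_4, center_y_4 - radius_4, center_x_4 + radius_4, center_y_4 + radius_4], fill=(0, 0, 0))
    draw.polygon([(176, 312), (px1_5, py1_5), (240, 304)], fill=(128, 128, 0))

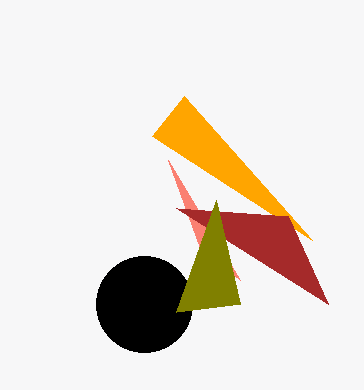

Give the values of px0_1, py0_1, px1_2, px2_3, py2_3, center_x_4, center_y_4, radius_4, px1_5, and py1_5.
px0_1 = 152; py0_1 = 136; px1_2 = 168; px2_3 = 328; py2_3 = 304; center_x_4 = 144; center_y_4 = 304; radius_4 = 48; px1_5 = 216; py1_5 = 200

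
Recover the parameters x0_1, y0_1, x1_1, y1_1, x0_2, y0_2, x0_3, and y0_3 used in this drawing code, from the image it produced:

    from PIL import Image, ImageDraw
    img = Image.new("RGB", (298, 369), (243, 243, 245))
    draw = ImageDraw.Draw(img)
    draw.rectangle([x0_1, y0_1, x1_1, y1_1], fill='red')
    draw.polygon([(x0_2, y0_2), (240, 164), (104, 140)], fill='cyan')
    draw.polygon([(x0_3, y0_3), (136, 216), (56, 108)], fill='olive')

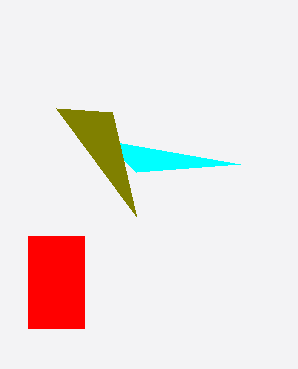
x0_1 = 28, y0_1 = 236, x1_1 = 84, y1_1 = 328, x0_2 = 136, y0_2 = 172, x0_3 = 112, y0_3 = 112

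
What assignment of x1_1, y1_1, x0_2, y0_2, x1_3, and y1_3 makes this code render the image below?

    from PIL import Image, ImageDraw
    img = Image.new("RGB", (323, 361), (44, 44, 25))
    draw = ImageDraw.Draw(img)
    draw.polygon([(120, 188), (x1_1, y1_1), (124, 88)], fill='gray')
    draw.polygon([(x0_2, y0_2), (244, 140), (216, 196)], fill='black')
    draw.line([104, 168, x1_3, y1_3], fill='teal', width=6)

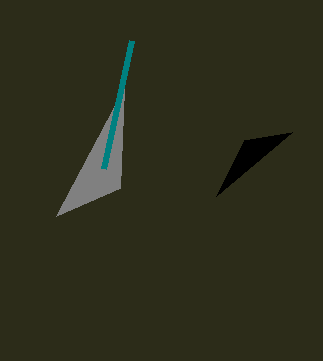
x1_1 = 56; y1_1 = 216; x0_2 = 292; y0_2 = 132; x1_3 = 132; y1_3 = 40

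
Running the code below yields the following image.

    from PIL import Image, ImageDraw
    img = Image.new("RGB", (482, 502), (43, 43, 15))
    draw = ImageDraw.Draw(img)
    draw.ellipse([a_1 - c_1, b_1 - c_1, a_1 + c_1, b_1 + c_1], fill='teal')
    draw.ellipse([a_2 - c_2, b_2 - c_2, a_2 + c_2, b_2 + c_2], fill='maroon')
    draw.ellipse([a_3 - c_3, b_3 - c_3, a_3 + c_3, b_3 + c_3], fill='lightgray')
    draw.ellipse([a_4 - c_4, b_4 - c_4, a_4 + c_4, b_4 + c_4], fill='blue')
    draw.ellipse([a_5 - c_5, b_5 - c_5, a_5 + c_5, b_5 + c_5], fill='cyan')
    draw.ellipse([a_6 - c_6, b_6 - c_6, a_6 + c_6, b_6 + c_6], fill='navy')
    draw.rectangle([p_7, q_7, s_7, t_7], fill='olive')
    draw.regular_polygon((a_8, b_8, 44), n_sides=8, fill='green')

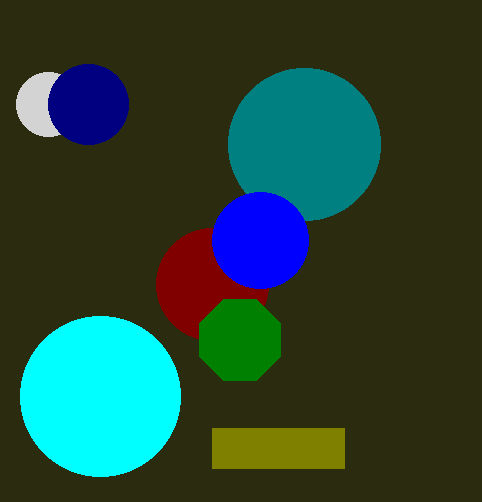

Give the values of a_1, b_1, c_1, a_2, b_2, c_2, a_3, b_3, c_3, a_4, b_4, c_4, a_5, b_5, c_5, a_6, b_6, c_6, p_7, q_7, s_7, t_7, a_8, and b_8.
a_1 = 304
b_1 = 144
c_1 = 76
a_2 = 212
b_2 = 284
c_2 = 56
a_3 = 48
b_3 = 104
c_3 = 32
a_4 = 260
b_4 = 240
c_4 = 48
a_5 = 100
b_5 = 396
c_5 = 80
a_6 = 88
b_6 = 104
c_6 = 40
p_7 = 212
q_7 = 428
s_7 = 344
t_7 = 468
a_8 = 240
b_8 = 340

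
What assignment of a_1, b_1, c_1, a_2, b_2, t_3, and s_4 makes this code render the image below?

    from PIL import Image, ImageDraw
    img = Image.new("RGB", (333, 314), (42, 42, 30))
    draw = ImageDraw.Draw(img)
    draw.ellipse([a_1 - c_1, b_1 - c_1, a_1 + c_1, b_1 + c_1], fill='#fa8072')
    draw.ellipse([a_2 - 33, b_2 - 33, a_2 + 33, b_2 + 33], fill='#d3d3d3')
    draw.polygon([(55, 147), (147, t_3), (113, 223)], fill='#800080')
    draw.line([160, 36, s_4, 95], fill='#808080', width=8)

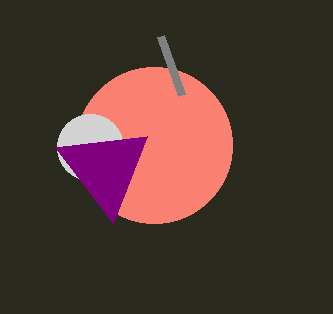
a_1 = 154
b_1 = 145
c_1 = 78
a_2 = 90
b_2 = 147
t_3 = 136
s_4 = 181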